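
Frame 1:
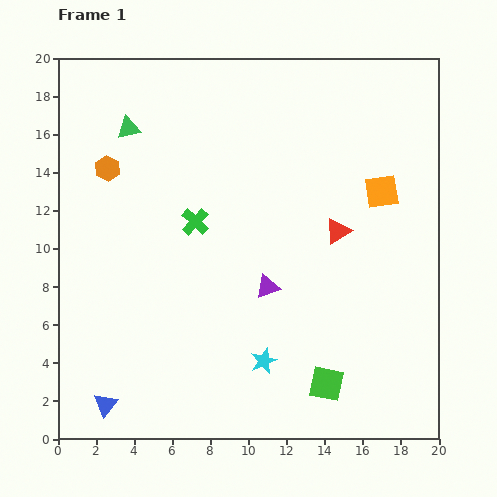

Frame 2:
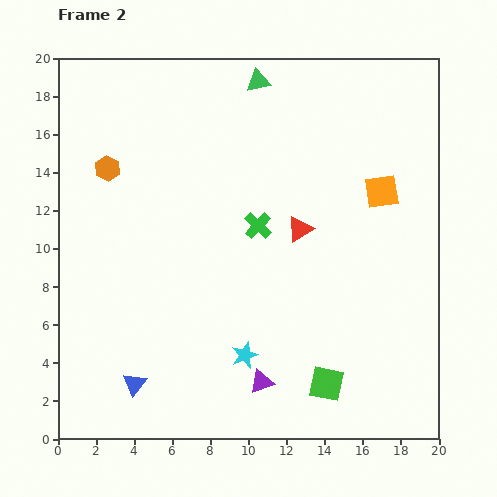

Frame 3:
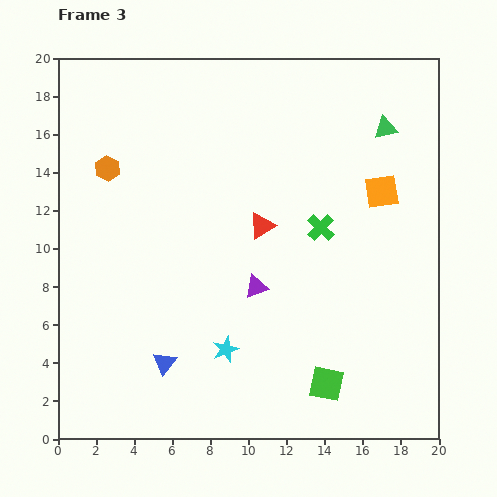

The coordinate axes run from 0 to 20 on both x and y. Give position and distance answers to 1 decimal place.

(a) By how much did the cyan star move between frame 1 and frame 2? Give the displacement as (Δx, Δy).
(-1.0, 0.3)

The cyan star was at (10.8, 4.1) in frame 1 and (9.8, 4.4) in frame 2.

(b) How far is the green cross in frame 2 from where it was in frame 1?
3.3

The green cross moved from (7.2, 11.4) to (10.5, 11.2), a distance of √(3.3² + 0.2²) ≈ 3.3.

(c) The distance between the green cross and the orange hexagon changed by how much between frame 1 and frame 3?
+6.2

Distance in frame 1: 5.4. Distance in frame 3: 11.6.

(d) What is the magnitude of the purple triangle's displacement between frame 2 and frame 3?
5.0

The purple triangle moved from (10.7, 3.0) to (10.4, 8.0), a distance of √(0.3² + 5.0²) ≈ 5.0.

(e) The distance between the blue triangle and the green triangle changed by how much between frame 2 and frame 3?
-0.3

Distance in frame 2: 17.2. Distance in frame 3: 16.9.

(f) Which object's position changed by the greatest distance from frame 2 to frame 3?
the green triangle

(moved 7.2; next 5.0)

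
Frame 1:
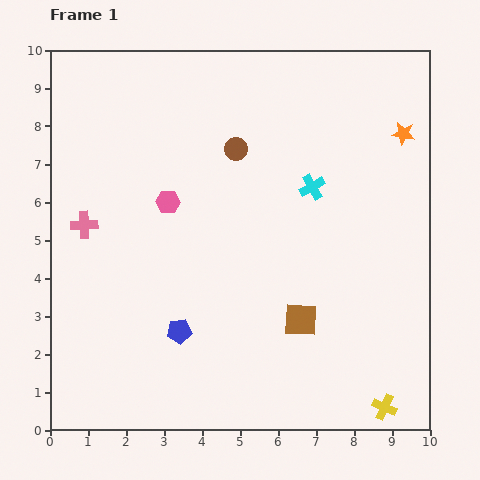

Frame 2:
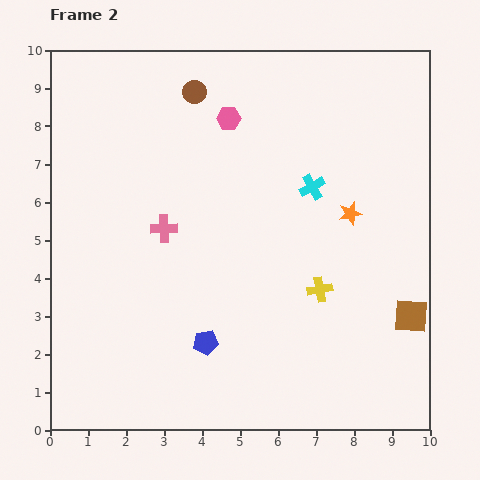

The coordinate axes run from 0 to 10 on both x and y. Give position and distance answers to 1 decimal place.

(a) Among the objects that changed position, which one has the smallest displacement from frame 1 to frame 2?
the blue pentagon

(moved 0.8)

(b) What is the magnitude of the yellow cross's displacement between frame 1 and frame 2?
3.5

The yellow cross moved from (8.8, 0.6) to (7.1, 3.7), a distance of √(1.7² + 3.1²) ≈ 3.5.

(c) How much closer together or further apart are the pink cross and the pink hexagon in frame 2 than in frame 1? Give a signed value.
+1.1

Distance in frame 1: 2.3. Distance in frame 2: 3.4.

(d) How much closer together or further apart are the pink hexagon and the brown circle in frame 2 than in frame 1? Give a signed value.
-1.2

Distance in frame 1: 2.3. Distance in frame 2: 1.1.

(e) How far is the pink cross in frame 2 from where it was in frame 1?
2.1

The pink cross moved from (0.9, 5.4) to (3.0, 5.3), a distance of √(2.1² + 0.1²) ≈ 2.1.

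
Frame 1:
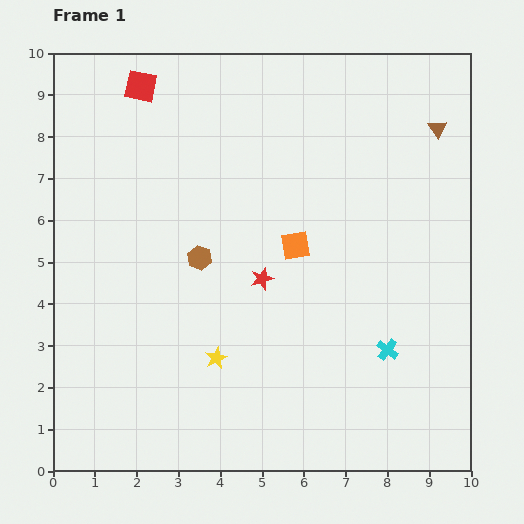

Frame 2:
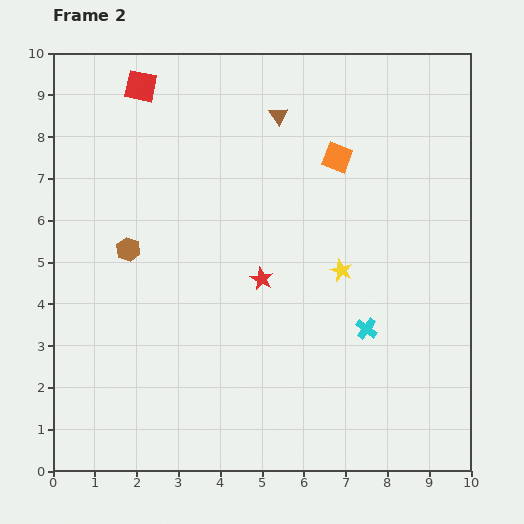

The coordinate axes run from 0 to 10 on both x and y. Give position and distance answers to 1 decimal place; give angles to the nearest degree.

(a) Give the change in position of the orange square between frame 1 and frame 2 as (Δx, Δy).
(1.0, 2.1)

The orange square was at (5.8, 5.4) in frame 1 and (6.8, 7.5) in frame 2.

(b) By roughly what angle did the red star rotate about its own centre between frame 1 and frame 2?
28° counter-clockwise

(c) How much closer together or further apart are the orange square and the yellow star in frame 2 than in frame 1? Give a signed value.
-0.6

Distance in frame 1: 3.3. Distance in frame 2: 2.7.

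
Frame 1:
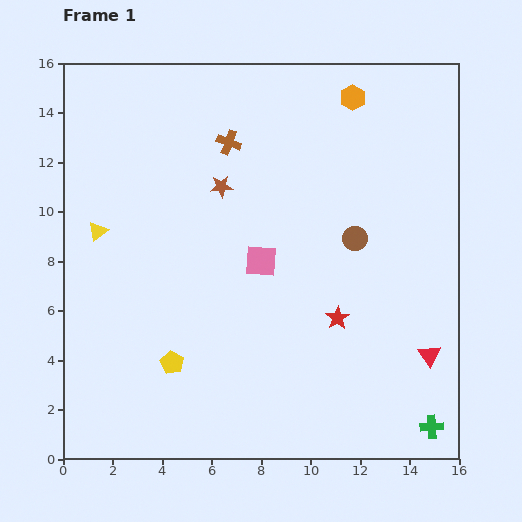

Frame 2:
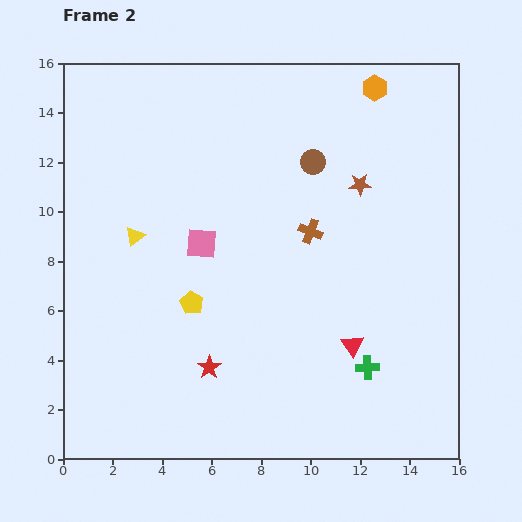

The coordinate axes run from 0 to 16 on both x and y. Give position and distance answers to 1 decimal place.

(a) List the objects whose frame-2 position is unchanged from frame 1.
none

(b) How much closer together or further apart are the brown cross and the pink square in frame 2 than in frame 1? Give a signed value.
-0.6

Distance in frame 1: 5.0. Distance in frame 2: 4.4.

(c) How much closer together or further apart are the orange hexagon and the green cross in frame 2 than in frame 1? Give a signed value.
-2.4

Distance in frame 1: 13.7. Distance in frame 2: 11.3.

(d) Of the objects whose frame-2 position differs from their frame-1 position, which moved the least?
the orange hexagon

(moved 1.0)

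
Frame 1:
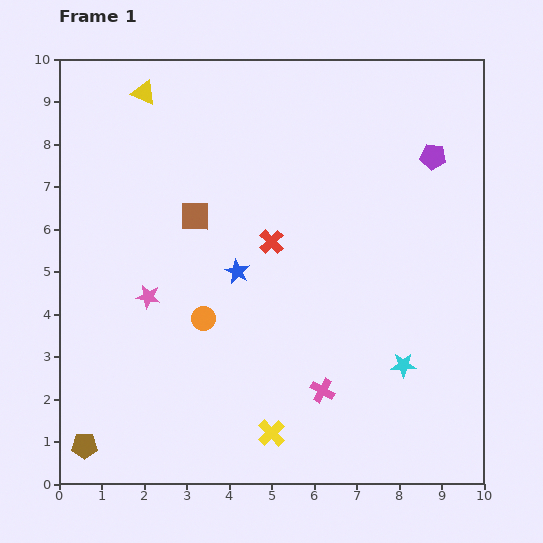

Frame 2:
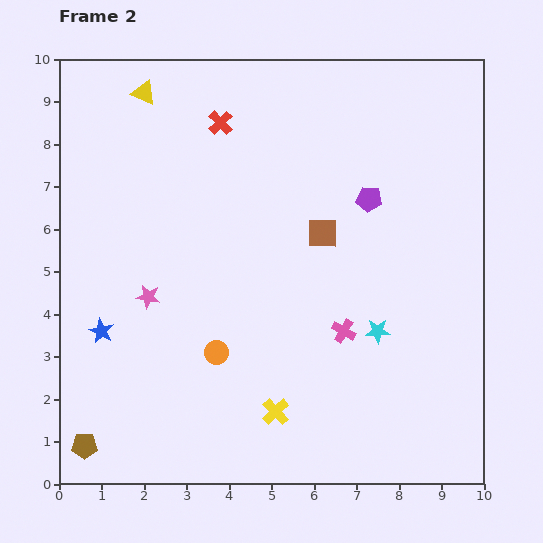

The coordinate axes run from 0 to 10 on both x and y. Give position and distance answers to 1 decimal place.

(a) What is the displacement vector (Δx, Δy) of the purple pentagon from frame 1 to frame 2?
(-1.5, -1.0)

The purple pentagon was at (8.8, 7.7) in frame 1 and (7.3, 6.7) in frame 2.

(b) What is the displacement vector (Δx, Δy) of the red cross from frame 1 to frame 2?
(-1.2, 2.8)

The red cross was at (5.0, 5.7) in frame 1 and (3.8, 8.5) in frame 2.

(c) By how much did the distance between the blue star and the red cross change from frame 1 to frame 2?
+4.5

Distance in frame 1: 1.1. Distance in frame 2: 5.6.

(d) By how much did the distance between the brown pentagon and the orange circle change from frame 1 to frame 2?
-0.3

Distance in frame 1: 4.1. Distance in frame 2: 3.8.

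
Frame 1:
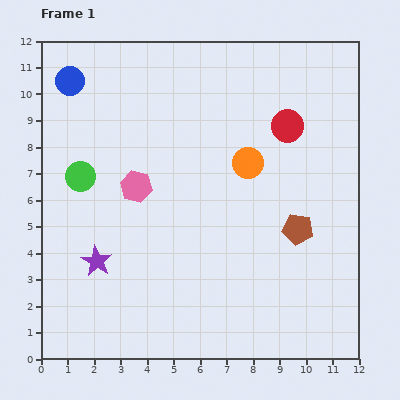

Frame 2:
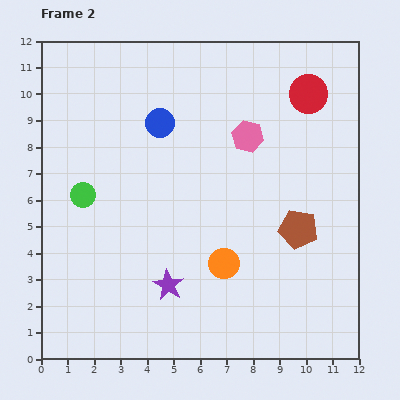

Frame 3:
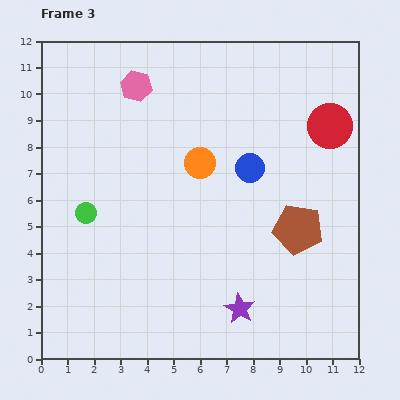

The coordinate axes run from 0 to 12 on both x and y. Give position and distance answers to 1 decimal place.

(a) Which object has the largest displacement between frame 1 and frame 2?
the pink hexagon

(moved 4.6; next 3.9)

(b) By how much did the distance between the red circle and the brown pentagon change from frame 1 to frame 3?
+0.2

Distance in frame 1: 3.9. Distance in frame 3: 4.1.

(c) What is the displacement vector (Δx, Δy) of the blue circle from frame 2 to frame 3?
(3.4, -1.7)

The blue circle was at (4.5, 8.9) in frame 2 and (7.9, 7.2) in frame 3.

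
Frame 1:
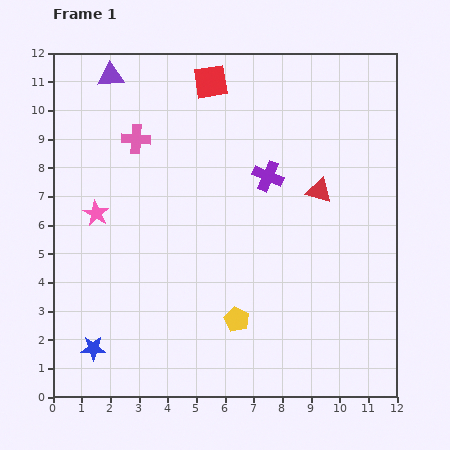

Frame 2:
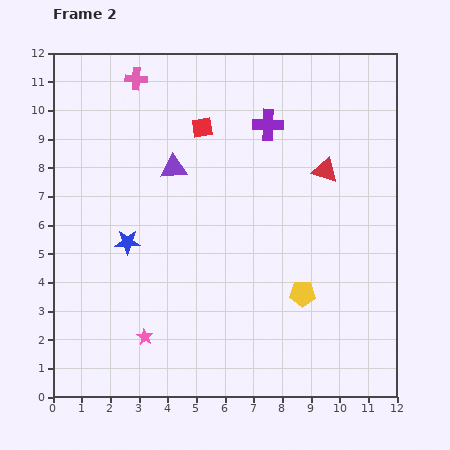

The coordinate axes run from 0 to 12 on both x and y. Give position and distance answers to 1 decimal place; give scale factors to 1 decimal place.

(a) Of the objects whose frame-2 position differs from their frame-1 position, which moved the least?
the red triangle

(moved 0.7)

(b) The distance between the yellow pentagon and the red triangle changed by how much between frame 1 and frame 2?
-1.0

Distance in frame 1: 5.4. Distance in frame 2: 4.4.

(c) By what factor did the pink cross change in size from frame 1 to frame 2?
0.8×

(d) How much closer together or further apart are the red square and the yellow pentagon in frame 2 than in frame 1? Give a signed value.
-1.5

Distance in frame 1: 8.3. Distance in frame 2: 6.8.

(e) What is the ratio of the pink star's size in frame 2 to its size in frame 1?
0.6×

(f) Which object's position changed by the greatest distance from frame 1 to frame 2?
the pink star

(moved 4.6; next 3.9)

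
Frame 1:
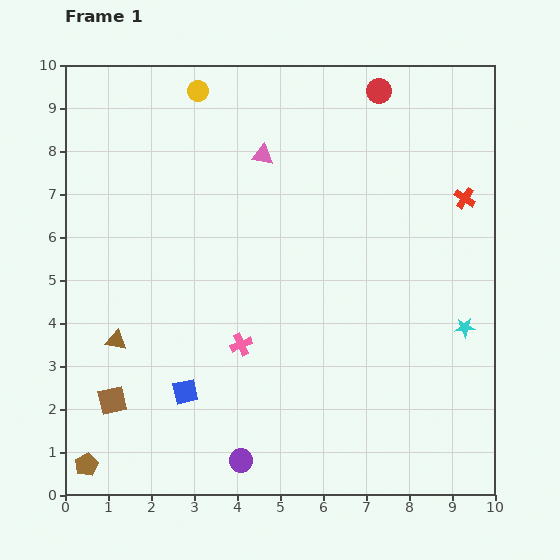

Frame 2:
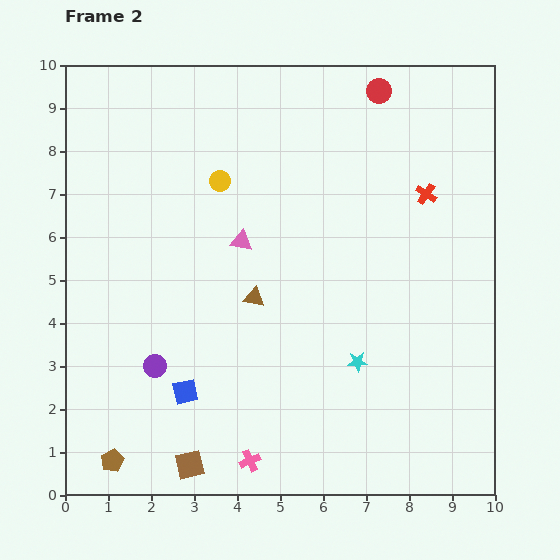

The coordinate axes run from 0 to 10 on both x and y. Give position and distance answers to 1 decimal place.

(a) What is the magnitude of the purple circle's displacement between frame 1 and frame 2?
3.0

The purple circle moved from (4.1, 0.8) to (2.1, 3.0), a distance of √(2.0² + 2.2²) ≈ 3.0.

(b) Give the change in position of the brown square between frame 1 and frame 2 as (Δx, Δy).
(1.8, -1.5)

The brown square was at (1.1, 2.2) in frame 1 and (2.9, 0.7) in frame 2.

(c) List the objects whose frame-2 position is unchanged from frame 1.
the red circle, the blue square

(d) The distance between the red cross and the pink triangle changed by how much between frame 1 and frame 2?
-0.4

Distance in frame 1: 4.8. Distance in frame 2: 4.4.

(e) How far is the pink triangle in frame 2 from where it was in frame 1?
2.1

The pink triangle moved from (4.6, 7.9) to (4.1, 5.9), a distance of √(0.5² + 2.0²) ≈ 2.1.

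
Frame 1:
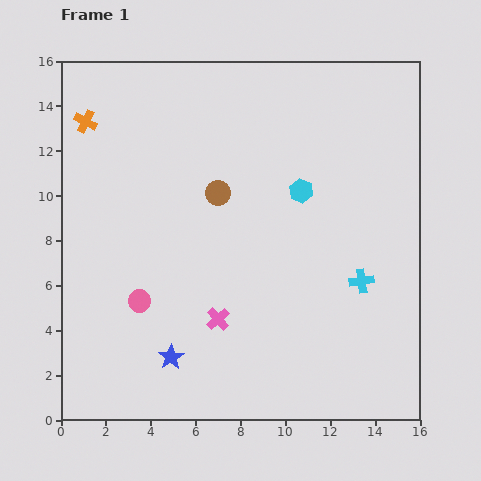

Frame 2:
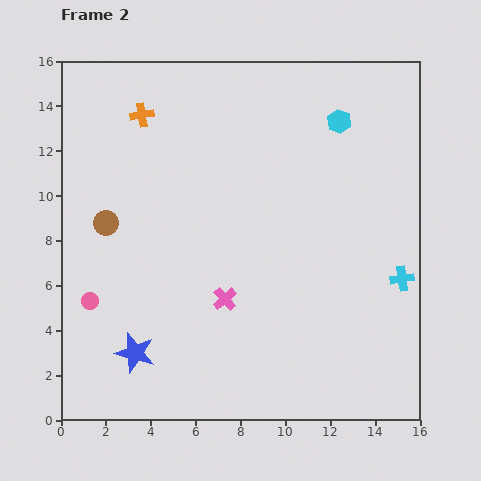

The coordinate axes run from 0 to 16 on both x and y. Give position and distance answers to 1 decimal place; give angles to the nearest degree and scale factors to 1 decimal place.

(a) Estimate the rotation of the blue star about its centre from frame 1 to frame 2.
24° counter-clockwise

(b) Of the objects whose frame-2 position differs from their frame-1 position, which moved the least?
the pink cross

(moved 0.9)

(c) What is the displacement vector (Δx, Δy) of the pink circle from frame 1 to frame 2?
(-2.2, 0.0)

The pink circle was at (3.5, 5.3) in frame 1 and (1.3, 5.3) in frame 2.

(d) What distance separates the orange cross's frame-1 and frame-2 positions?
2.5

The orange cross moved from (1.1, 13.3) to (3.6, 13.6), a distance of √(2.5² + 0.3²) ≈ 2.5.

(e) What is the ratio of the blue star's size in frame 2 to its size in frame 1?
1.6×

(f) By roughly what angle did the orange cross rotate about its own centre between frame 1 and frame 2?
36° counter-clockwise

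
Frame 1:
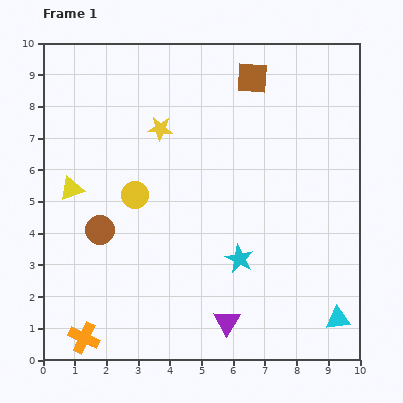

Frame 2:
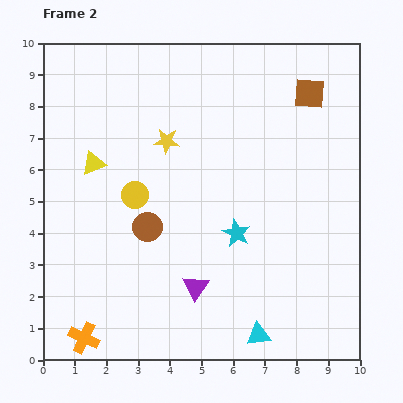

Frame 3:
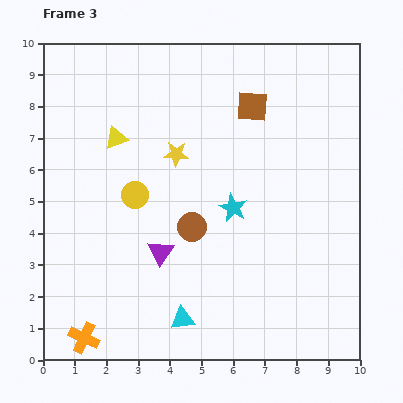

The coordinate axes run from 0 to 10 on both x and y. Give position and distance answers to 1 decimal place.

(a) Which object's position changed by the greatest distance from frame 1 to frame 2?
the cyan triangle

(moved 2.5; next 1.9)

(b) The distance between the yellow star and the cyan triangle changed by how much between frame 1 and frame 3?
-3.0

Distance in frame 1: 8.2. Distance in frame 3: 5.2.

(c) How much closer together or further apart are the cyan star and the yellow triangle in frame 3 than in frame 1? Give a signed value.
-1.4

Distance in frame 1: 5.7. Distance in frame 3: 4.3.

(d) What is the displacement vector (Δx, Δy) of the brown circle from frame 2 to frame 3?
(1.4, 0.0)

The brown circle was at (3.3, 4.2) in frame 2 and (4.7, 4.2) in frame 3.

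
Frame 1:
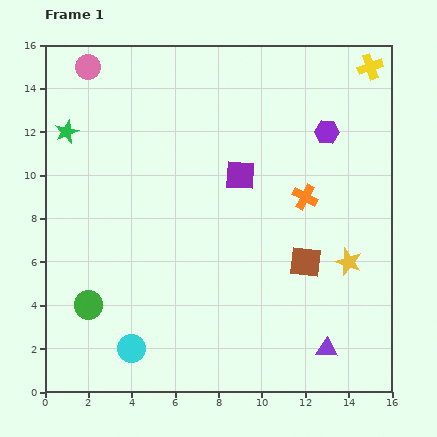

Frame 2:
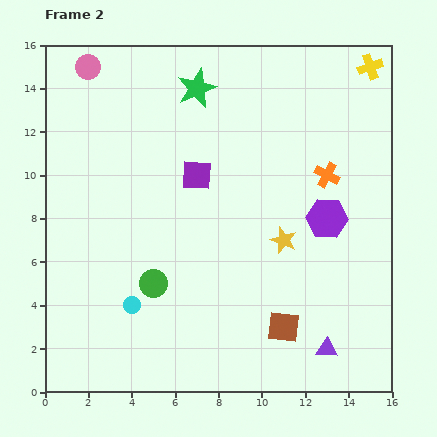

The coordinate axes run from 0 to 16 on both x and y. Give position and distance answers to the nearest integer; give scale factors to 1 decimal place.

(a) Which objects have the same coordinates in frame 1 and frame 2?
the pink circle, the yellow cross, the purple triangle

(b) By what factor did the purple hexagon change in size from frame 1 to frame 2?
1.7×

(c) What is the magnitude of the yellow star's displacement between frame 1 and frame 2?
3

The yellow star moved from (14, 6) to (11, 7), a distance of √(3² + 1²) ≈ 3.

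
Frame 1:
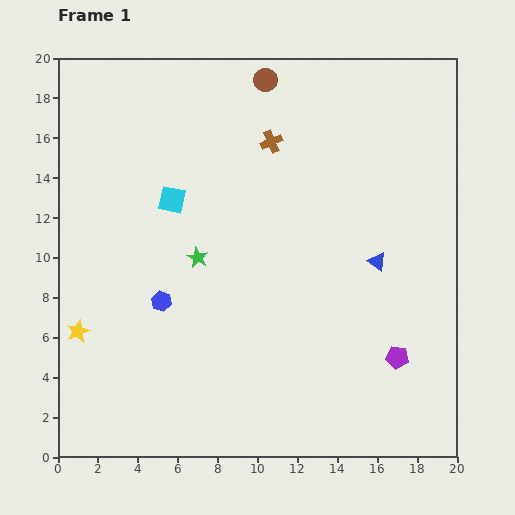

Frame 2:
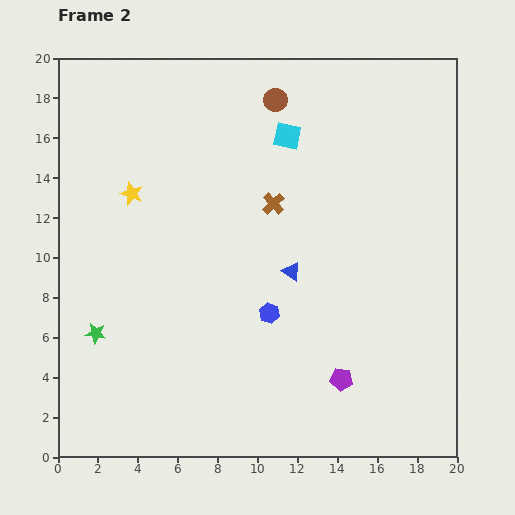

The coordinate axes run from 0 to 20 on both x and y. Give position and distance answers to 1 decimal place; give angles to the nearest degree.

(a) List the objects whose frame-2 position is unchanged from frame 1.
none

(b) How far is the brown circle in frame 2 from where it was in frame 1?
1.1

The brown circle moved from (10.4, 18.9) to (10.9, 17.9), a distance of √(0.5² + 1.0²) ≈ 1.1.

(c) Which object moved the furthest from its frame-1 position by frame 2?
the yellow star

(moved 7.4; next 6.6)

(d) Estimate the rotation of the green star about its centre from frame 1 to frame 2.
17° counter-clockwise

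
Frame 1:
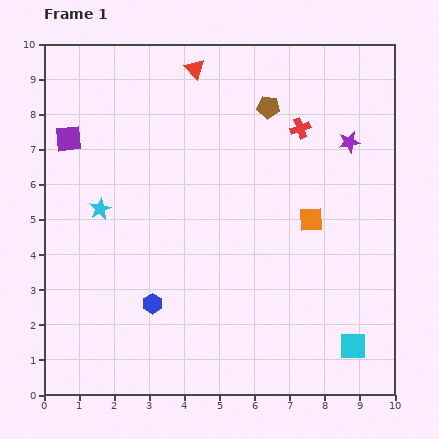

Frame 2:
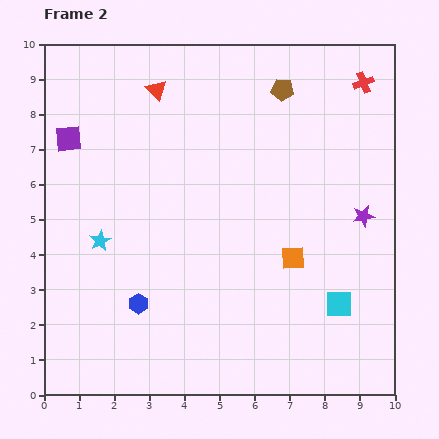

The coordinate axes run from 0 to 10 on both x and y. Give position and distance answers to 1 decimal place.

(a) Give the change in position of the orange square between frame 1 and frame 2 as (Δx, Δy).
(-0.5, -1.1)

The orange square was at (7.6, 5.0) in frame 1 and (7.1, 3.9) in frame 2.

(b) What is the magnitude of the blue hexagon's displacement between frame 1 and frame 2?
0.4

The blue hexagon moved from (3.1, 2.6) to (2.7, 2.6), a distance of √(0.4² + 0.0²) ≈ 0.4.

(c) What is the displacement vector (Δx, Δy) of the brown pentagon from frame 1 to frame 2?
(0.4, 0.5)

The brown pentagon was at (6.4, 8.2) in frame 1 and (6.8, 8.7) in frame 2.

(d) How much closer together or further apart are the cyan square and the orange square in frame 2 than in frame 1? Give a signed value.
-2.0

Distance in frame 1: 3.8. Distance in frame 2: 1.8.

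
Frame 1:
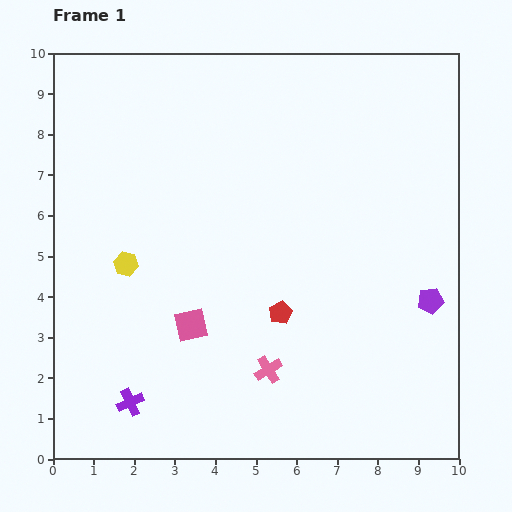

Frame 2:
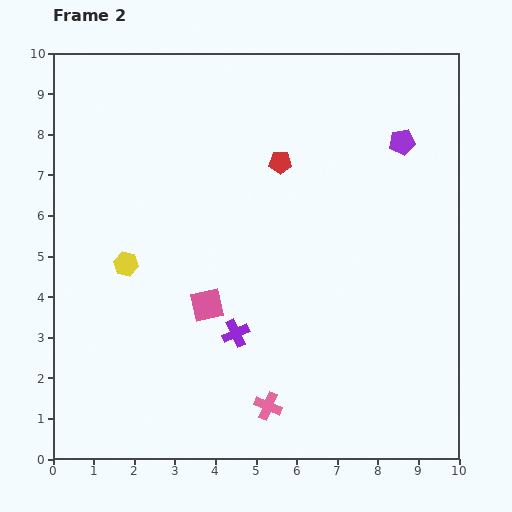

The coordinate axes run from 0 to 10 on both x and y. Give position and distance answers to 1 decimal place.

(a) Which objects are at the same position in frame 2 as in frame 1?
the yellow hexagon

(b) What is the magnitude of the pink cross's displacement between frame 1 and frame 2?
0.9

The pink cross moved from (5.3, 2.2) to (5.3, 1.3), a distance of √(0.0² + 0.9²) ≈ 0.9.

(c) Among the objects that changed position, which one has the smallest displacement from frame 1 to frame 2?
the pink square

(moved 0.6)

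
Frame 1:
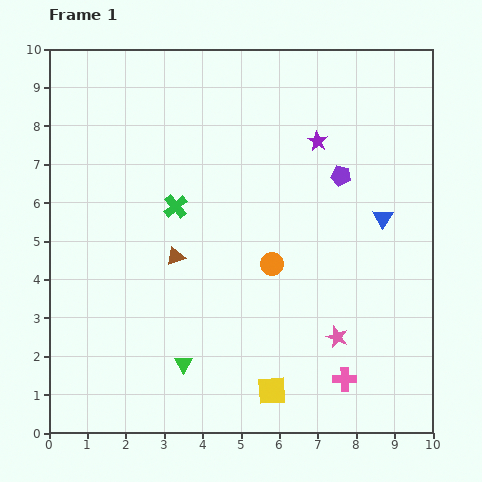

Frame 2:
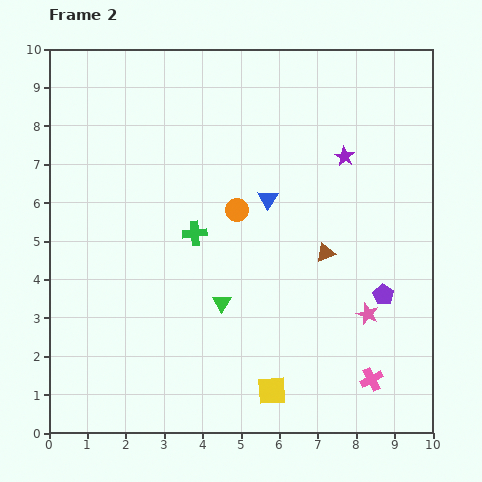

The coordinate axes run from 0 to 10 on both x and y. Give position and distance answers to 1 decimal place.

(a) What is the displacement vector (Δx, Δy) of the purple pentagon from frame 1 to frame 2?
(1.1, -3.1)

The purple pentagon was at (7.6, 6.7) in frame 1 and (8.7, 3.6) in frame 2.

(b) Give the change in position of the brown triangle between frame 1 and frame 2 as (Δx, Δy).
(3.9, 0.1)

The brown triangle was at (3.3, 4.6) in frame 1 and (7.2, 4.7) in frame 2.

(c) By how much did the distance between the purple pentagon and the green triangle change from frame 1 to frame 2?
-2.2

Distance in frame 1: 6.4. Distance in frame 2: 4.2.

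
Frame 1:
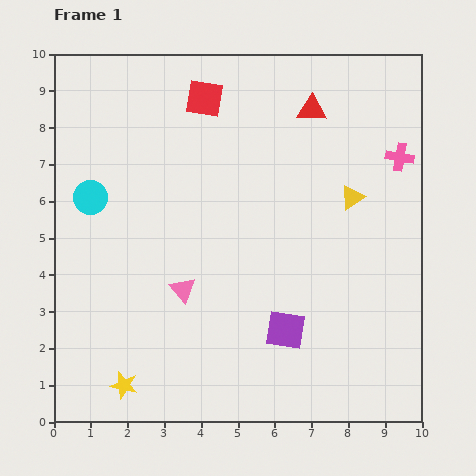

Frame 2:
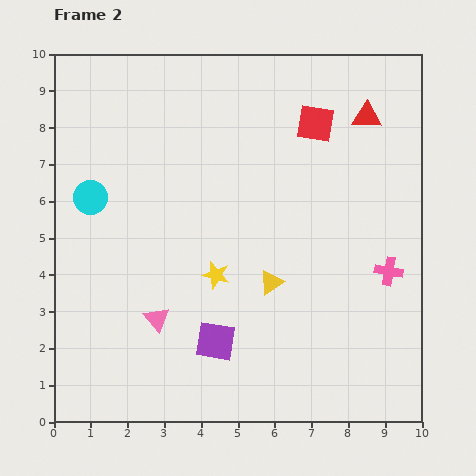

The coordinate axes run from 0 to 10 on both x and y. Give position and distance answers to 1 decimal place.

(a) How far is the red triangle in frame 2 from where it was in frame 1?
1.5

The red triangle moved from (7.0, 8.5) to (8.5, 8.3), a distance of √(1.5² + 0.2²) ≈ 1.5.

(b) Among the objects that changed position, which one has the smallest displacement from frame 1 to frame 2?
the pink triangle

(moved 1.1)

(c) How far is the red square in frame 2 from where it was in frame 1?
3.1

The red square moved from (4.1, 8.8) to (7.1, 8.1), a distance of √(3.0² + 0.7²) ≈ 3.1.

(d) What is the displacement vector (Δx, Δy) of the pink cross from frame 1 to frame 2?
(-0.3, -3.1)

The pink cross was at (9.4, 7.2) in frame 1 and (9.1, 4.1) in frame 2.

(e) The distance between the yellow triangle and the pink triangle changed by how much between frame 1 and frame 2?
-1.9

Distance in frame 1: 5.2. Distance in frame 2: 3.3.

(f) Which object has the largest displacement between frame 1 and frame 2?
the yellow star

(moved 3.9; next 3.2)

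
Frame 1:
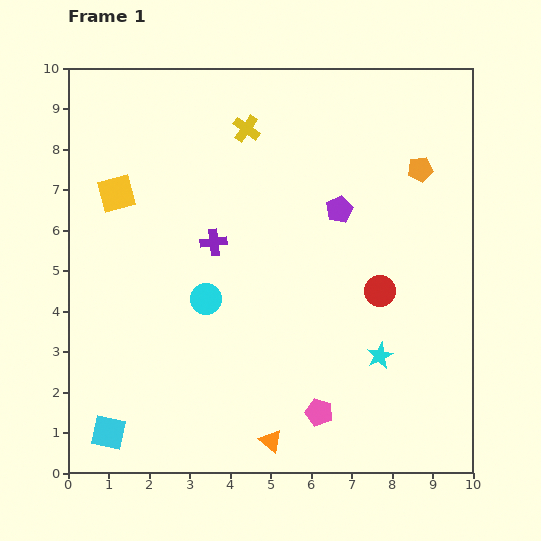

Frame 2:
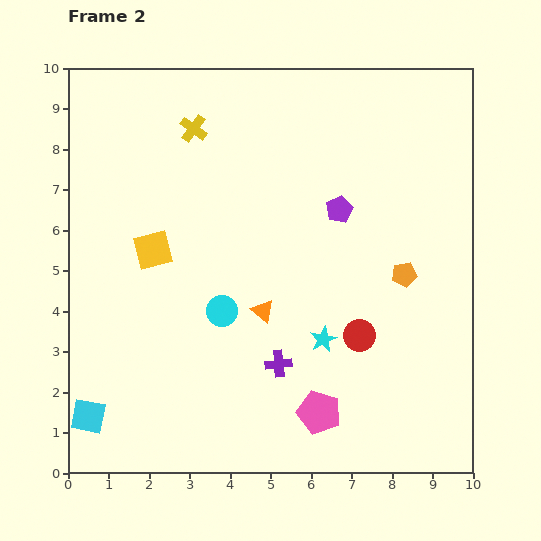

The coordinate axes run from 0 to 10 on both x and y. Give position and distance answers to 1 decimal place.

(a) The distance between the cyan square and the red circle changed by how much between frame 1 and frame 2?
-0.6

Distance in frame 1: 7.6. Distance in frame 2: 7.0.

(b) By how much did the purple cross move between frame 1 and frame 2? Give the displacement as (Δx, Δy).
(1.6, -3.0)

The purple cross was at (3.6, 5.7) in frame 1 and (5.2, 2.7) in frame 2.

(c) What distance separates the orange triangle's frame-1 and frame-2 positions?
3.2

The orange triangle moved from (5.0, 0.8) to (4.8, 4.0), a distance of √(0.2² + 3.2²) ≈ 3.2.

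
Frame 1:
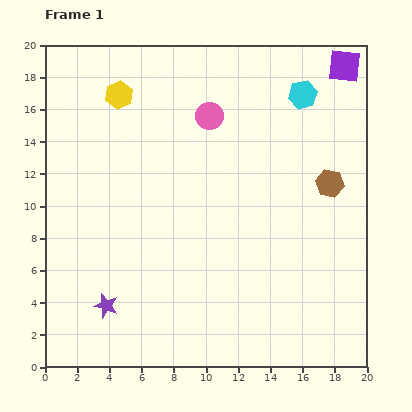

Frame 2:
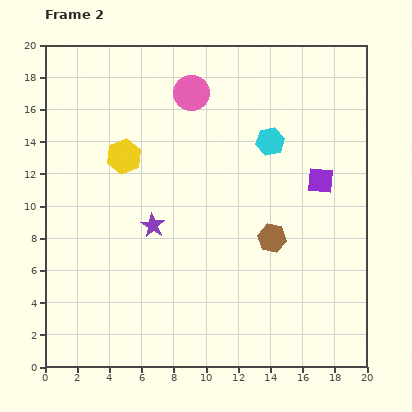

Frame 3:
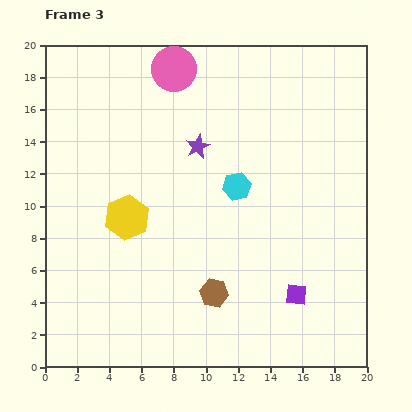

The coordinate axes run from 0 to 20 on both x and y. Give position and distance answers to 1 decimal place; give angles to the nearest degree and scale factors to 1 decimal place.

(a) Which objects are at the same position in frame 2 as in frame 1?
none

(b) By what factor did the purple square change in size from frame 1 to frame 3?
0.6×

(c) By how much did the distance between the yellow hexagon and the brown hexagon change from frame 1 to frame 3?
-7.0

Distance in frame 1: 14.2. Distance in frame 3: 7.2.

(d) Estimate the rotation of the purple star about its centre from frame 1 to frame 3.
30° clockwise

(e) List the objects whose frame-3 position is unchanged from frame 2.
none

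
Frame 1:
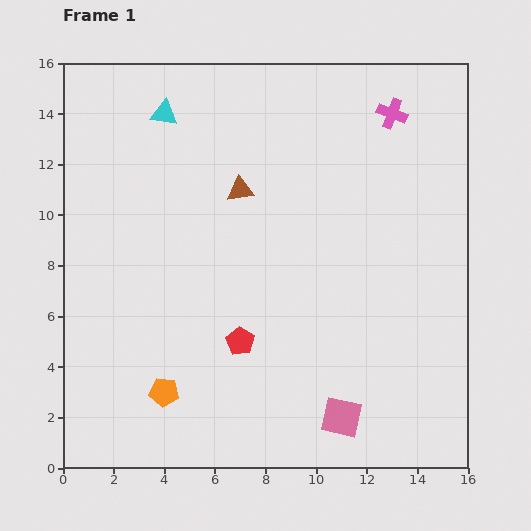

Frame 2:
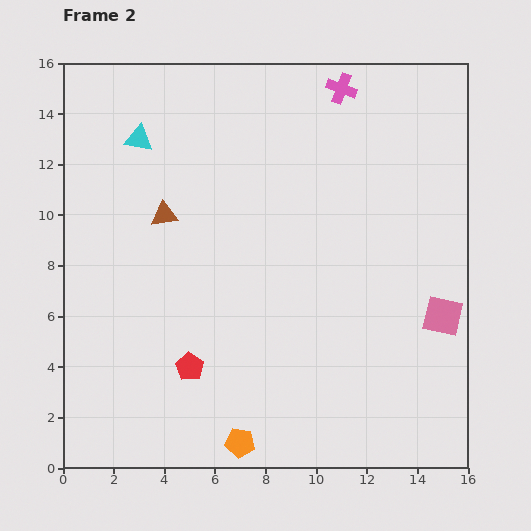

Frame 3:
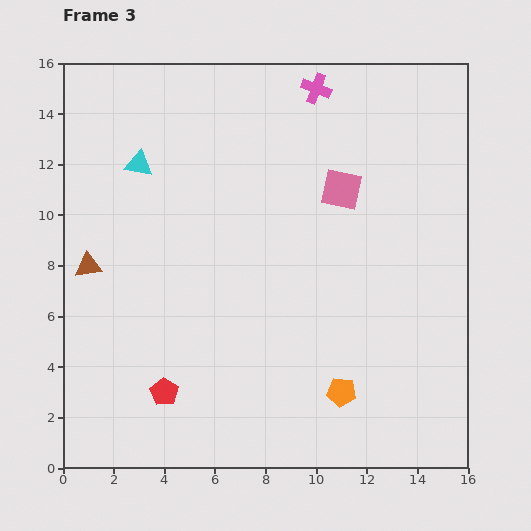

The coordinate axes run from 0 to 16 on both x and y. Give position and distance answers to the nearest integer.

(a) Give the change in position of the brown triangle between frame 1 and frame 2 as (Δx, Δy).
(-3, -1)

The brown triangle was at (7, 11) in frame 1 and (4, 10) in frame 2.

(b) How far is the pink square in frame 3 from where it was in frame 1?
9

The pink square moved from (11, 2) to (11, 11), a distance of √(0² + 9²) ≈ 9.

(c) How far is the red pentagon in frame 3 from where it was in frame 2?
1

The red pentagon moved from (5, 4) to (4, 3), a distance of √(1² + 1²) ≈ 1.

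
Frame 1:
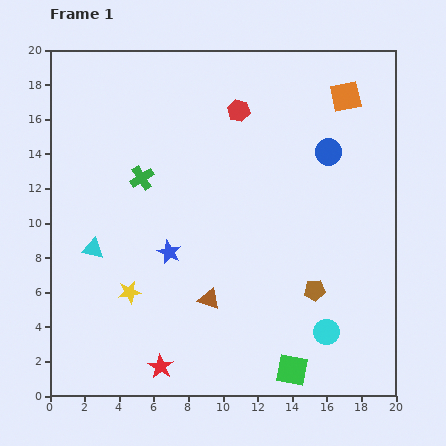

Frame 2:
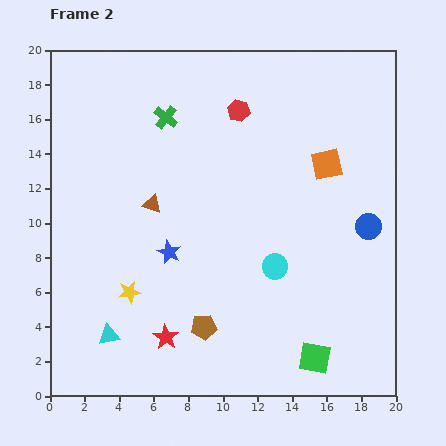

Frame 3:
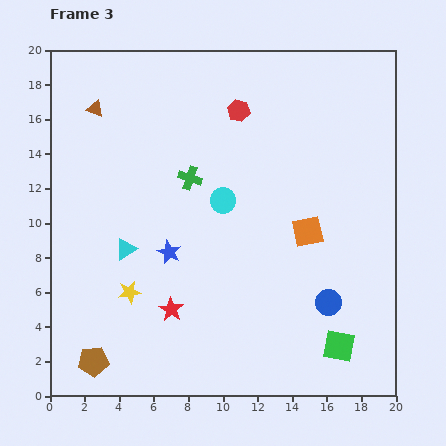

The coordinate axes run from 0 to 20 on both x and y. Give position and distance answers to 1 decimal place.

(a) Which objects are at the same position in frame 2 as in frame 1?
the yellow star, the blue star, the red hexagon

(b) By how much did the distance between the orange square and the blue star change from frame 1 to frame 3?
-5.5

Distance in frame 1: 13.6. Distance in frame 3: 8.1.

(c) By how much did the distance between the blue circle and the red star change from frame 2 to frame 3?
-4.2

Distance in frame 2: 13.3. Distance in frame 3: 9.1.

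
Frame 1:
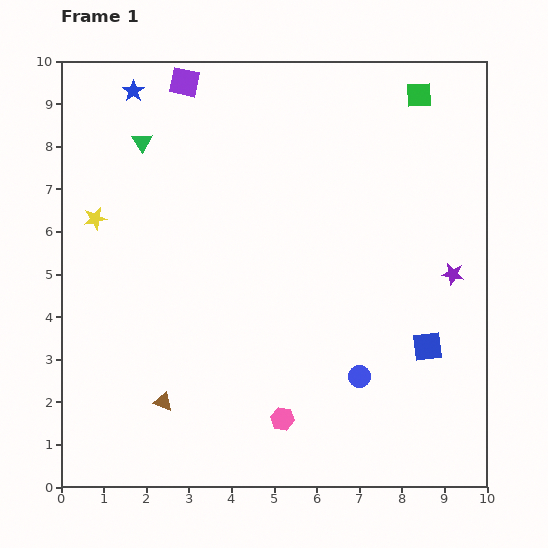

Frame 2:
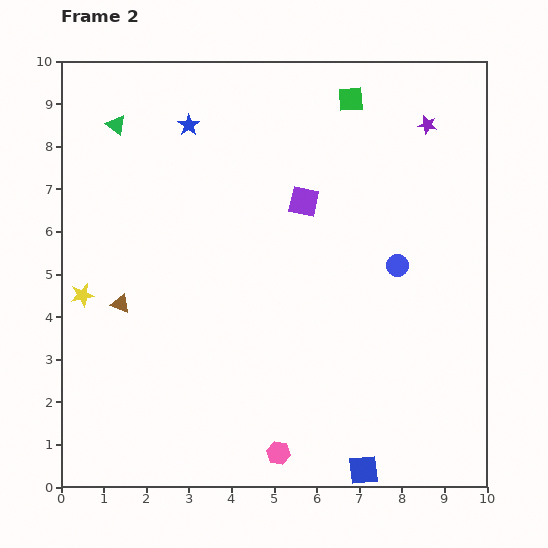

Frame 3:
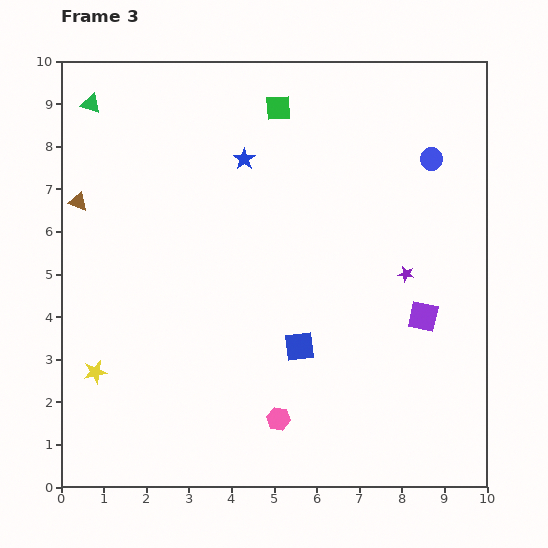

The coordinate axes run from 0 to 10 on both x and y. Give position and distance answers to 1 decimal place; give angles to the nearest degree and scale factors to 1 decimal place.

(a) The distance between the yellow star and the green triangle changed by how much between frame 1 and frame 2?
+2.0

Distance in frame 1: 2.1. Distance in frame 2: 4.1.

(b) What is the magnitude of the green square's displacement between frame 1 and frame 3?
3.3

The green square moved from (8.4, 9.2) to (5.1, 8.9), a distance of √(3.3² + 0.3²) ≈ 3.3.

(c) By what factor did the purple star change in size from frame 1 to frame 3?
0.7×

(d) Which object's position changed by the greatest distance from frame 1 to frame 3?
the purple square

(moved 7.8; next 5.4)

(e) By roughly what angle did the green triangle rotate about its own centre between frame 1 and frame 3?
42° counter-clockwise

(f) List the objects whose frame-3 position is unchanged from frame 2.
none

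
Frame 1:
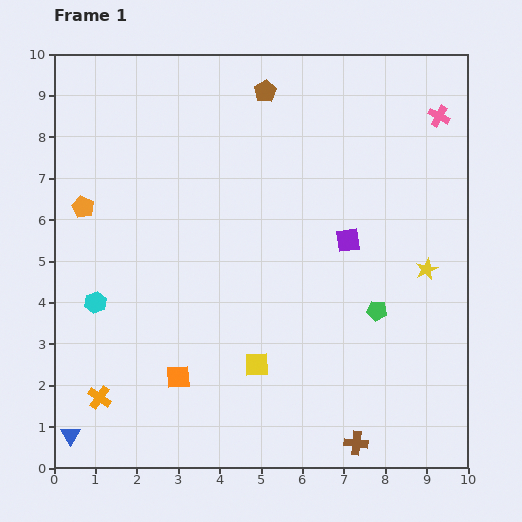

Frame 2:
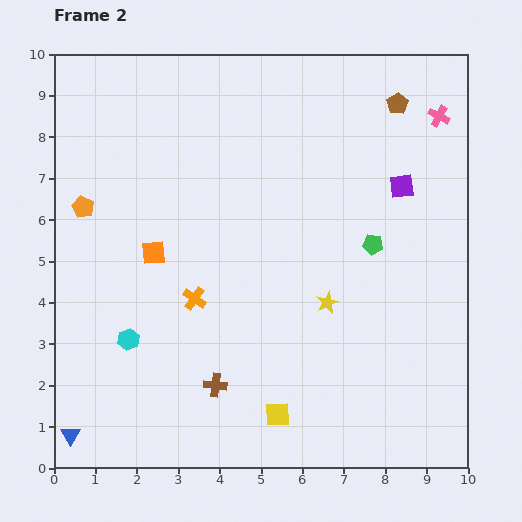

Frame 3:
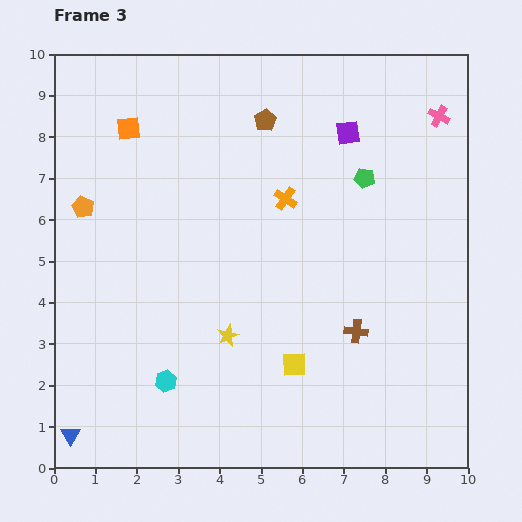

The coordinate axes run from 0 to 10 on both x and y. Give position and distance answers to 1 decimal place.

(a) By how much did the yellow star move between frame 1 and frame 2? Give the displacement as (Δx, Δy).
(-2.4, -0.8)

The yellow star was at (9.0, 4.8) in frame 1 and (6.6, 4.0) in frame 2.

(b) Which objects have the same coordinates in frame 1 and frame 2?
the orange pentagon, the pink cross, the blue triangle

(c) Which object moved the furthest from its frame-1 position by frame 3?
the orange cross

(moved 6.6; next 6.1)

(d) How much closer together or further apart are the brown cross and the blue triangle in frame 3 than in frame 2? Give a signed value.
+3.6

Distance in frame 2: 3.7. Distance in frame 3: 7.3.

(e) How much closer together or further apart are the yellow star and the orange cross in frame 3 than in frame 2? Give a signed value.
+0.4

Distance in frame 2: 3.2. Distance in frame 3: 3.6.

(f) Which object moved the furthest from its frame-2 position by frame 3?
the brown cross

(moved 3.6; next 3.3)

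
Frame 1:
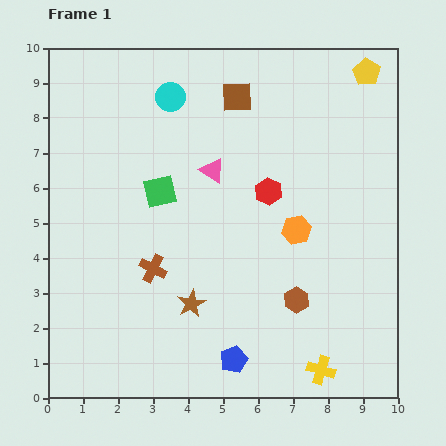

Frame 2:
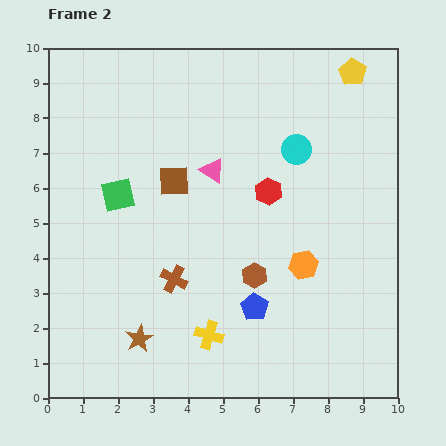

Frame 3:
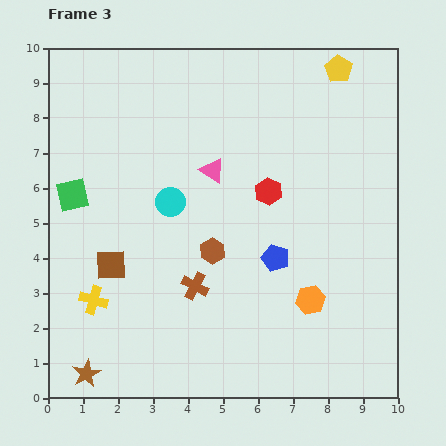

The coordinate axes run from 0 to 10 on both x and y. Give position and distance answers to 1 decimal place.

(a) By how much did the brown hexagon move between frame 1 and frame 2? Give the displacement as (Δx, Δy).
(-1.2, 0.7)

The brown hexagon was at (7.1, 2.8) in frame 1 and (5.9, 3.5) in frame 2.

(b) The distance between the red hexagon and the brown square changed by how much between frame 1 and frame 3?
+2.2

Distance in frame 1: 2.8. Distance in frame 3: 5.0.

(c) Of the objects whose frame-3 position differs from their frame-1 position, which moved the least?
the yellow pentagon

(moved 0.8)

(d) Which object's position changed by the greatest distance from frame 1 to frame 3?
the yellow cross

(moved 6.8; next 6.0)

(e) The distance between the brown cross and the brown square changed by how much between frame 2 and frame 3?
-0.3

Distance in frame 2: 2.8. Distance in frame 3: 2.5.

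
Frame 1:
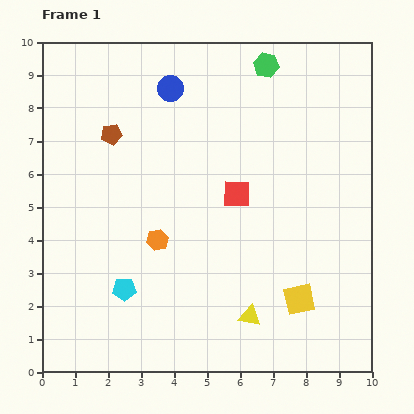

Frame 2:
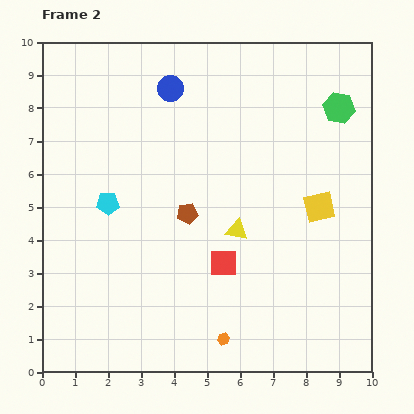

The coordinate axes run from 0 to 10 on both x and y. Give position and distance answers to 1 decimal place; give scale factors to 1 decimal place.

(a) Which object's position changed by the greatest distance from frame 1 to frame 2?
the orange hexagon

(moved 3.6; next 3.3)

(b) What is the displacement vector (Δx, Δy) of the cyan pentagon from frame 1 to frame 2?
(-0.5, 2.6)

The cyan pentagon was at (2.5, 2.5) in frame 1 and (2.0, 5.1) in frame 2.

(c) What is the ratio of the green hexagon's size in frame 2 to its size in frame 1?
1.3×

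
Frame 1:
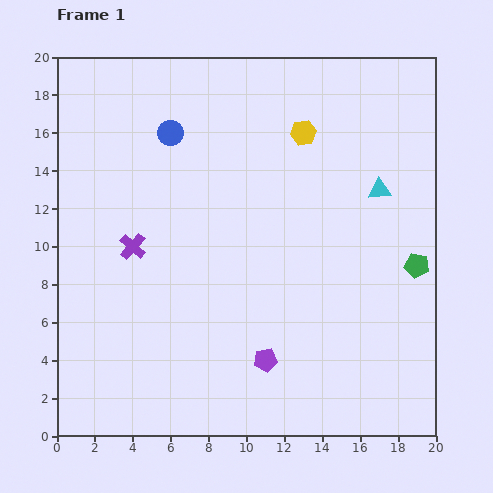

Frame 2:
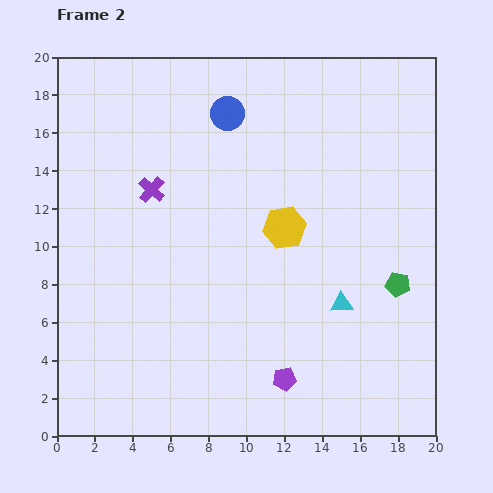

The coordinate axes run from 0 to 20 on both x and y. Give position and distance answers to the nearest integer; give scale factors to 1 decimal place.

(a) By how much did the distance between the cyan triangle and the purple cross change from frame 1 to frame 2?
-1

Distance in frame 1: 13. Distance in frame 2: 12.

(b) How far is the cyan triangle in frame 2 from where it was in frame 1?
6

The cyan triangle moved from (17, 13) to (15, 7), a distance of √(2² + 6²) ≈ 6.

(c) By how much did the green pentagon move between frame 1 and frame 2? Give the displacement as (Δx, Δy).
(-1, -1)

The green pentagon was at (19, 9) in frame 1 and (18, 8) in frame 2.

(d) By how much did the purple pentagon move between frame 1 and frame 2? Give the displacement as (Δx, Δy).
(1, -1)

The purple pentagon was at (11, 4) in frame 1 and (12, 3) in frame 2.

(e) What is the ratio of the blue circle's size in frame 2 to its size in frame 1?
1.3×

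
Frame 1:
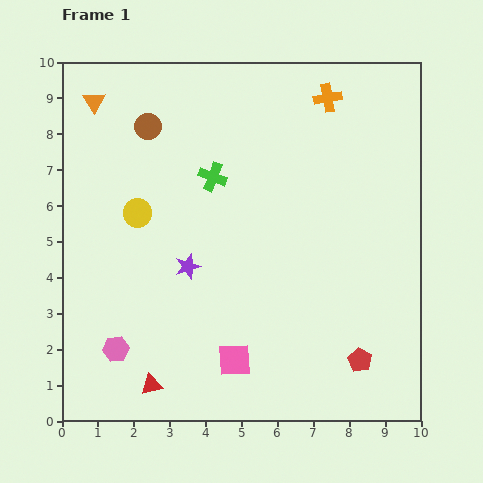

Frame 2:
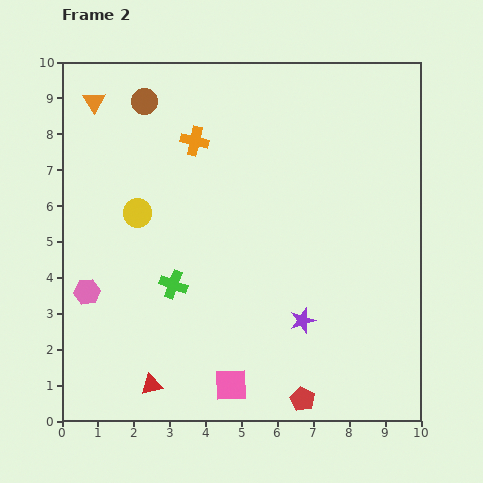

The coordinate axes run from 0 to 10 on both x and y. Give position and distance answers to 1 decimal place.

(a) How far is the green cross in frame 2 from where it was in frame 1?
3.2

The green cross moved from (4.2, 6.8) to (3.1, 3.8), a distance of √(1.1² + 3.0²) ≈ 3.2.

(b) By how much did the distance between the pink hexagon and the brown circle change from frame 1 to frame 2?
-0.8

Distance in frame 1: 6.3. Distance in frame 2: 5.5.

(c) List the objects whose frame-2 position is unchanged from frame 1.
the orange triangle, the yellow circle, the red triangle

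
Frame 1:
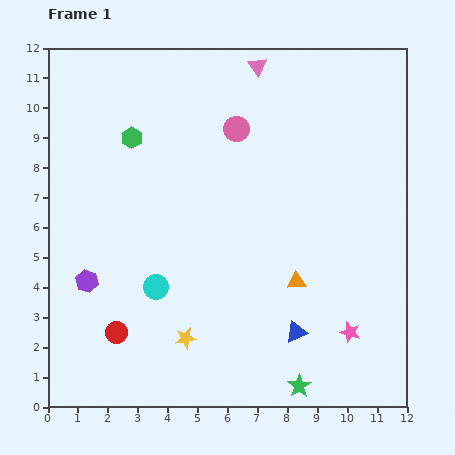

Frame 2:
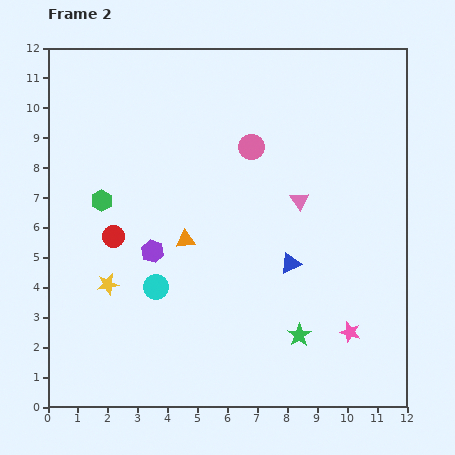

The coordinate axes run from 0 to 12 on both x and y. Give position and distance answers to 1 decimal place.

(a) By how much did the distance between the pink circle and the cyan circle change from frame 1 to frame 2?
-0.2

Distance in frame 1: 5.9. Distance in frame 2: 5.7.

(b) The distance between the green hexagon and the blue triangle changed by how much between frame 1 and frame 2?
-1.9

Distance in frame 1: 8.5. Distance in frame 2: 6.6.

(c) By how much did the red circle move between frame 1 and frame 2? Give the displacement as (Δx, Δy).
(-0.1, 3.2)

The red circle was at (2.3, 2.5) in frame 1 and (2.2, 5.7) in frame 2.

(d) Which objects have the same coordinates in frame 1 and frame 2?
the pink star, the cyan circle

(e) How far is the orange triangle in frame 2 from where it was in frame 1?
4.0

The orange triangle moved from (8.3, 4.2) to (4.6, 5.6), a distance of √(3.7² + 1.4²) ≈ 4.0.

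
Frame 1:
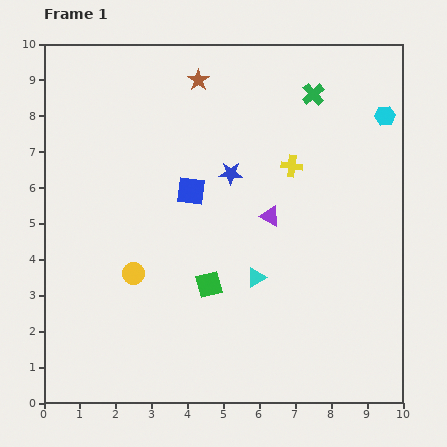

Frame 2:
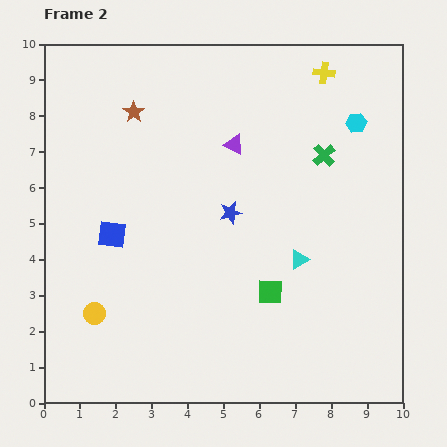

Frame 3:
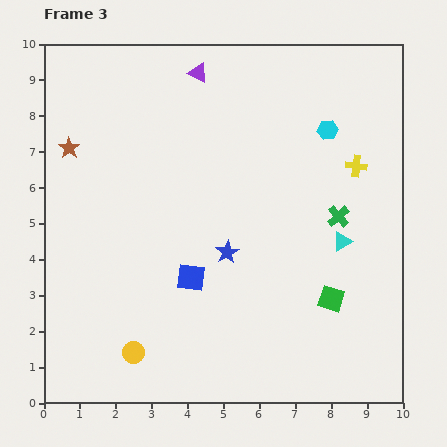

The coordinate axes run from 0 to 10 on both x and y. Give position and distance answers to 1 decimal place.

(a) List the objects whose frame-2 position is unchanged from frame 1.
none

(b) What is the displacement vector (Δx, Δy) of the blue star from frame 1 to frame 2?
(0.0, -1.1)

The blue star was at (5.2, 6.4) in frame 1 and (5.2, 5.3) in frame 2.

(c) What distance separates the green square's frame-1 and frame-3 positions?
3.4

The green square moved from (4.6, 3.3) to (8.0, 2.9), a distance of √(3.4² + 0.4²) ≈ 3.4.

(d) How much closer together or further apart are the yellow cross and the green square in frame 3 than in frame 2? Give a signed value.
-2.5

Distance in frame 2: 6.3. Distance in frame 3: 3.8.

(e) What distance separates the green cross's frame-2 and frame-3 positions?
1.7

The green cross moved from (7.8, 6.9) to (8.2, 5.2), a distance of √(0.4² + 1.7²) ≈ 1.7.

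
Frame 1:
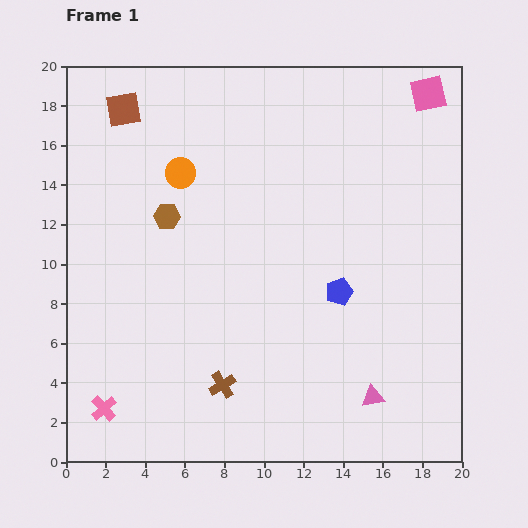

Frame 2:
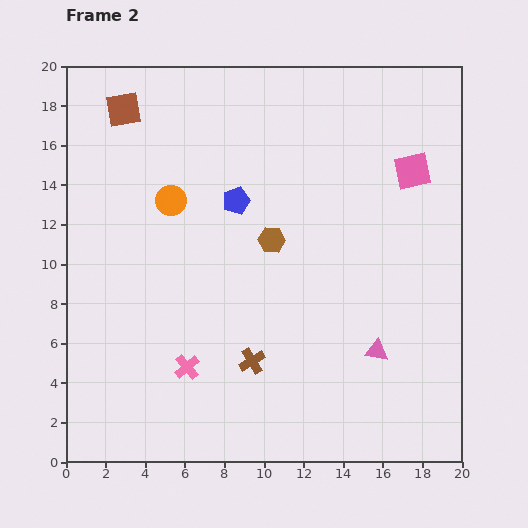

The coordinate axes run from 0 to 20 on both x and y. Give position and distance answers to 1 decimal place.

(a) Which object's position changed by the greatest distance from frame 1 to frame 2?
the blue pentagon

(moved 6.9; next 5.4)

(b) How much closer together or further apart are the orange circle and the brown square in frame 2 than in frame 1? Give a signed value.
+0.9

Distance in frame 1: 4.3. Distance in frame 2: 5.2.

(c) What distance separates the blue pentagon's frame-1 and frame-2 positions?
6.9

The blue pentagon moved from (13.8, 8.6) to (8.6, 13.2), a distance of √(5.2² + 4.6²) ≈ 6.9.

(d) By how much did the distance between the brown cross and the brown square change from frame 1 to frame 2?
-0.5

Distance in frame 1: 14.8. Distance in frame 2: 14.3.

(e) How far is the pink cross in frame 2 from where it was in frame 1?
4.7

The pink cross moved from (1.9, 2.7) to (6.1, 4.8), a distance of √(4.2² + 2.1²) ≈ 4.7.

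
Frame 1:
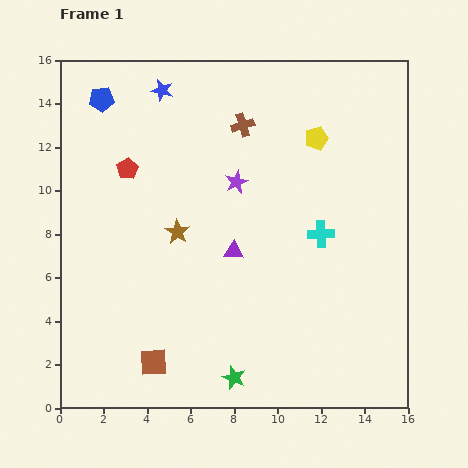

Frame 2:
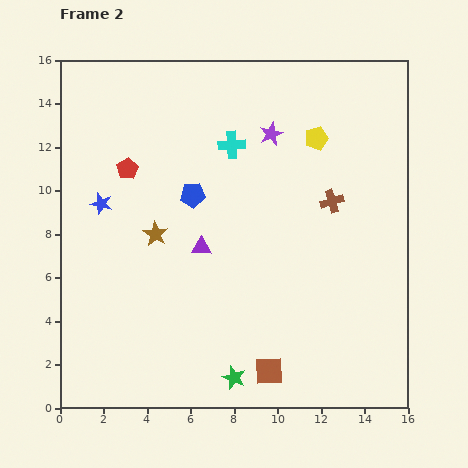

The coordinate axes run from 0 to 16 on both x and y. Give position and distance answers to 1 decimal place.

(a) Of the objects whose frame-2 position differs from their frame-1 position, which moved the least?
the brown star

(moved 1.0)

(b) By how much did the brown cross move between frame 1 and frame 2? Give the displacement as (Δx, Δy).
(4.1, -3.5)

The brown cross was at (8.4, 13.0) in frame 1 and (12.5, 9.5) in frame 2.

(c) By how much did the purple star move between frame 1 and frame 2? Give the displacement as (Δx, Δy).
(1.6, 2.2)

The purple star was at (8.1, 10.4) in frame 1 and (9.7, 12.6) in frame 2.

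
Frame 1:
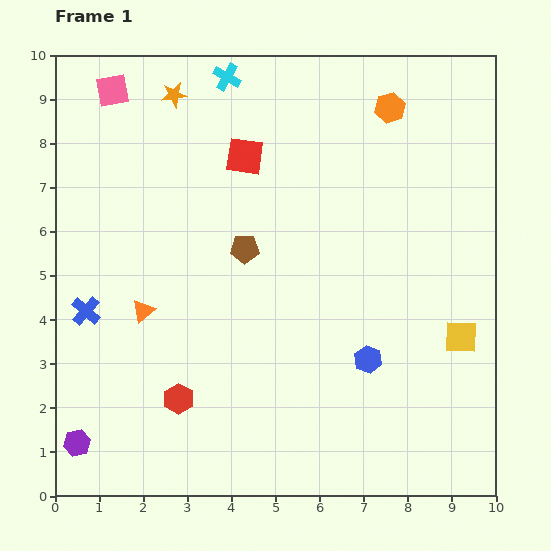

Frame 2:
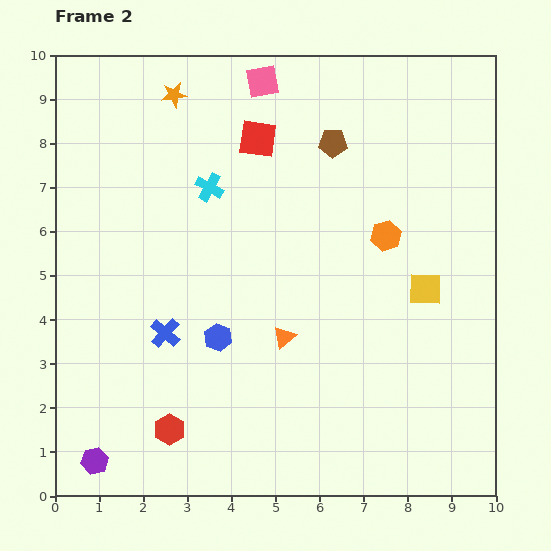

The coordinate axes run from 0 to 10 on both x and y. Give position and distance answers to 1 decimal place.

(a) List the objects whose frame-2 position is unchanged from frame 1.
the orange star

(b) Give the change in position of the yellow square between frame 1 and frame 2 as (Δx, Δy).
(-0.8, 1.1)

The yellow square was at (9.2, 3.6) in frame 1 and (8.4, 4.7) in frame 2.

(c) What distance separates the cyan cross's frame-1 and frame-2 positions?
2.5

The cyan cross moved from (3.9, 9.5) to (3.5, 7.0), a distance of √(0.4² + 2.5²) ≈ 2.5.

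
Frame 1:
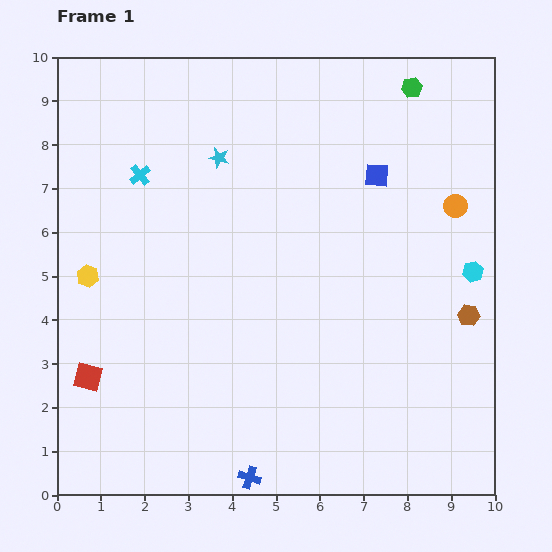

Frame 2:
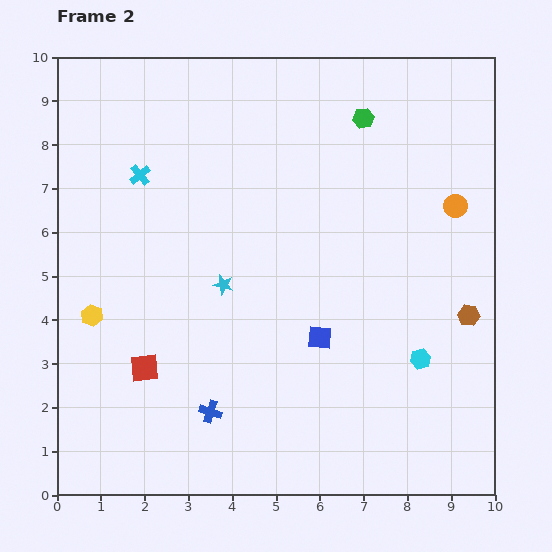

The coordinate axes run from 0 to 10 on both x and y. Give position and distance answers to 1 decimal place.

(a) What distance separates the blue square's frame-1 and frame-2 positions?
3.9

The blue square moved from (7.3, 7.3) to (6.0, 3.6), a distance of √(1.3² + 3.7²) ≈ 3.9.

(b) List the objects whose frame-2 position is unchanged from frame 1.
the brown hexagon, the orange circle, the cyan cross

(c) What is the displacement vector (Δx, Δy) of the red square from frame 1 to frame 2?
(1.3, 0.2)

The red square was at (0.7, 2.7) in frame 1 and (2.0, 2.9) in frame 2.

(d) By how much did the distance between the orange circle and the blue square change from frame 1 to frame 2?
+2.4

Distance in frame 1: 1.9. Distance in frame 2: 4.3.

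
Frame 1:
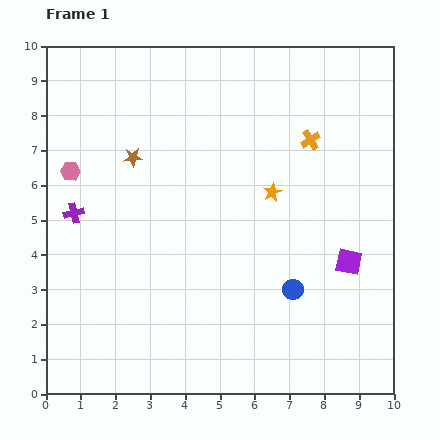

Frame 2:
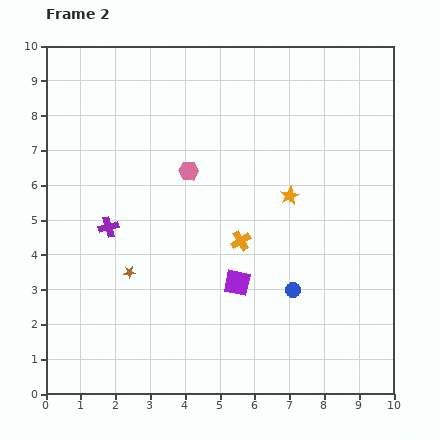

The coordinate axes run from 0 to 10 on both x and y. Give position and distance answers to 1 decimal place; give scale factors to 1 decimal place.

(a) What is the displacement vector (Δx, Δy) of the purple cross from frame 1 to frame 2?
(1.0, -0.4)

The purple cross was at (0.8, 5.2) in frame 1 and (1.8, 4.8) in frame 2.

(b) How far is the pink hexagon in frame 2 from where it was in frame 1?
3.4

The pink hexagon moved from (0.7, 6.4) to (4.1, 6.4), a distance of √(3.4² + 0.0²) ≈ 3.4.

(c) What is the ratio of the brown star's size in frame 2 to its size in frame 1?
0.6×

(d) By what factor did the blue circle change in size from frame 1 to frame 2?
0.7×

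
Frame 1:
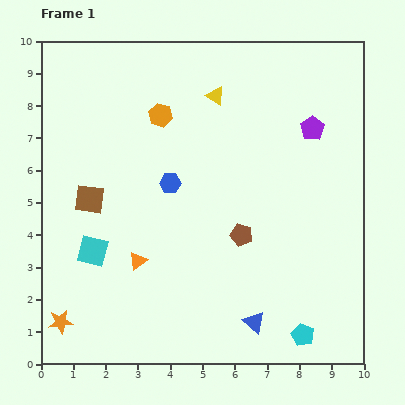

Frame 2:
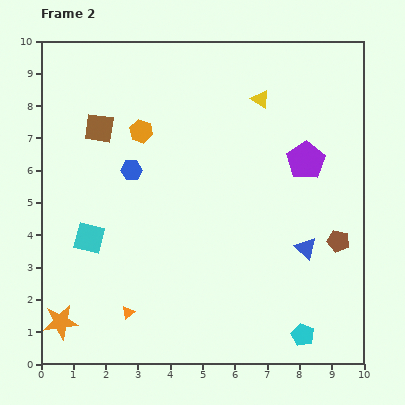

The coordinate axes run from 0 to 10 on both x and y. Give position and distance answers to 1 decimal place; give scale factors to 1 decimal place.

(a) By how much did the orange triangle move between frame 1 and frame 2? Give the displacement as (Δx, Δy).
(-0.3, -1.6)

The orange triangle was at (3.0, 3.2) in frame 1 and (2.7, 1.6) in frame 2.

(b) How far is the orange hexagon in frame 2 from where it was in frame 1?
0.8

The orange hexagon moved from (3.7, 7.7) to (3.1, 7.2), a distance of √(0.6² + 0.5²) ≈ 0.8.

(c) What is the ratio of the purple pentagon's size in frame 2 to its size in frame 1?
1.6×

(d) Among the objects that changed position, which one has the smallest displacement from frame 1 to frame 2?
the cyan square

(moved 0.4)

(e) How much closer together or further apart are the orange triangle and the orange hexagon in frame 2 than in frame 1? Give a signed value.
+1.0

Distance in frame 1: 4.6. Distance in frame 2: 5.6.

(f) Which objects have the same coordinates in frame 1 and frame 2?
the cyan pentagon, the orange star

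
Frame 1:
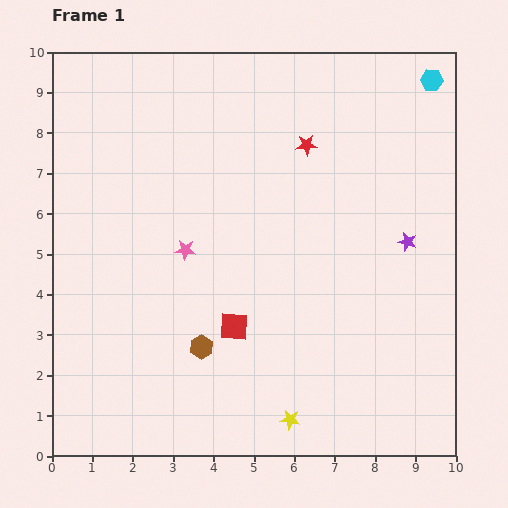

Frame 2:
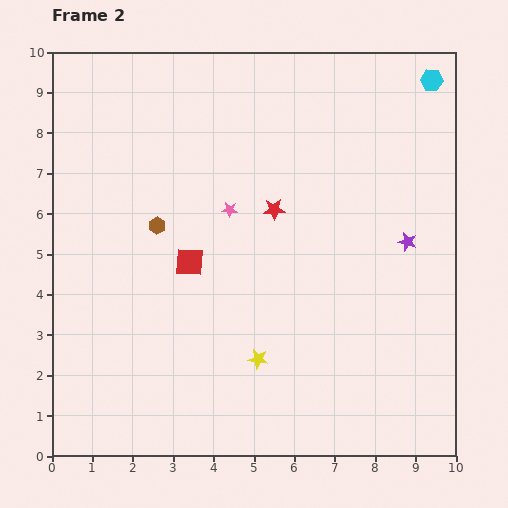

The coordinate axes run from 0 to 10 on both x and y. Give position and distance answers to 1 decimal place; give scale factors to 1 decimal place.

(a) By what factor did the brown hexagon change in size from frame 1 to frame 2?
0.7×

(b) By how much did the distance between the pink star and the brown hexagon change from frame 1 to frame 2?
-0.6

Distance in frame 1: 2.4. Distance in frame 2: 1.8.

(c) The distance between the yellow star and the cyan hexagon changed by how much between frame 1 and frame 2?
-1.0

Distance in frame 1: 9.1. Distance in frame 2: 8.1.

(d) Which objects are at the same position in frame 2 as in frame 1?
the purple star, the cyan hexagon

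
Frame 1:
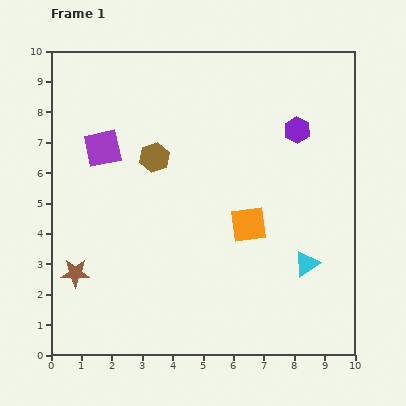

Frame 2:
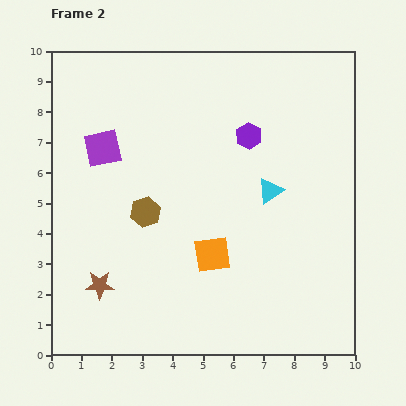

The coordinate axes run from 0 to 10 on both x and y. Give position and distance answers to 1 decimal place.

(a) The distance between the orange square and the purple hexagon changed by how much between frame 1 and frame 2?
+0.6

Distance in frame 1: 3.5. Distance in frame 2: 4.1.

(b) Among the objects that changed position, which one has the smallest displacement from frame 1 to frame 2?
the brown star

(moved 0.9)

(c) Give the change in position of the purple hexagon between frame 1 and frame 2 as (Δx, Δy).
(-1.6, -0.2)

The purple hexagon was at (8.1, 7.4) in frame 1 and (6.5, 7.2) in frame 2.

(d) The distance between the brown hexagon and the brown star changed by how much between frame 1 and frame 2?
-1.8

Distance in frame 1: 4.6. Distance in frame 2: 2.8.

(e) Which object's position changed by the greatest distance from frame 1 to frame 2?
the cyan triangle

(moved 2.7; next 1.8)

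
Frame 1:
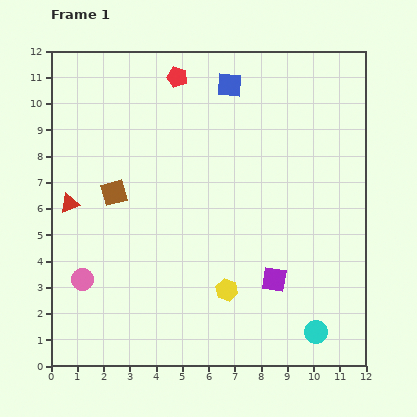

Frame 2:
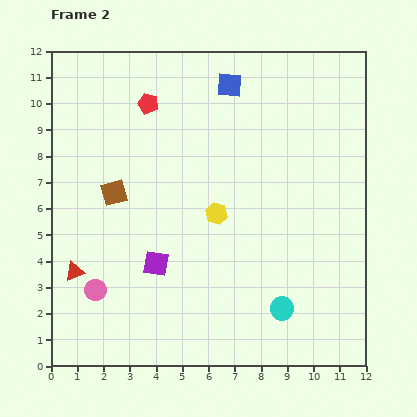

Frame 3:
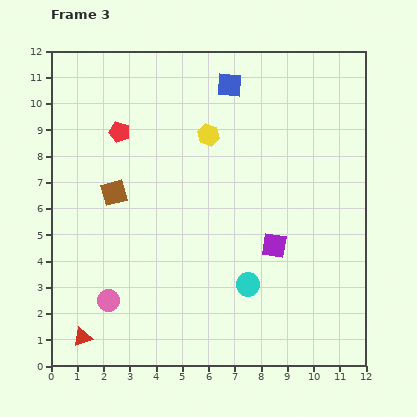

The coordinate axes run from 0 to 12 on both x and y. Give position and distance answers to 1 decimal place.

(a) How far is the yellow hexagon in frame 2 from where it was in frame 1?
2.9

The yellow hexagon moved from (6.7, 2.9) to (6.3, 5.8), a distance of √(0.4² + 2.9²) ≈ 2.9.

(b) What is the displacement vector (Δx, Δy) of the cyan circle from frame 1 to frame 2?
(-1.3, 0.9)

The cyan circle was at (10.1, 1.3) in frame 1 and (8.8, 2.2) in frame 2.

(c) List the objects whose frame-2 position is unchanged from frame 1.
the blue square, the brown square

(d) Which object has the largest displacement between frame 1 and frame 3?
the yellow hexagon

(moved 5.9; next 5.1)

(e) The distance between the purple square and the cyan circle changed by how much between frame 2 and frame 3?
-3.3

Distance in frame 2: 5.1. Distance in frame 3: 1.8.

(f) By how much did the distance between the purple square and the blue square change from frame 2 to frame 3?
-1.1

Distance in frame 2: 7.4. Distance in frame 3: 6.3.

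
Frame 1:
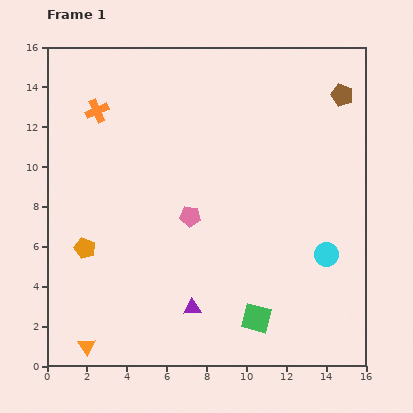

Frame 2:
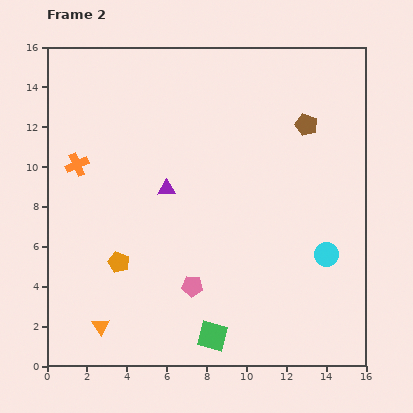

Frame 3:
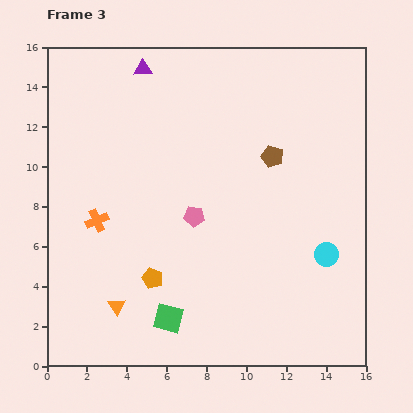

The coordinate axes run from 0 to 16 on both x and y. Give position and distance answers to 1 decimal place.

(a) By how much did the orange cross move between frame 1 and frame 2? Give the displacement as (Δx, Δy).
(-1.0, -2.7)

The orange cross was at (2.5, 12.8) in frame 1 and (1.5, 10.1) in frame 2.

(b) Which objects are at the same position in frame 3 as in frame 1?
the cyan circle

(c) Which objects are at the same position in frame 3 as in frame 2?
the cyan circle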